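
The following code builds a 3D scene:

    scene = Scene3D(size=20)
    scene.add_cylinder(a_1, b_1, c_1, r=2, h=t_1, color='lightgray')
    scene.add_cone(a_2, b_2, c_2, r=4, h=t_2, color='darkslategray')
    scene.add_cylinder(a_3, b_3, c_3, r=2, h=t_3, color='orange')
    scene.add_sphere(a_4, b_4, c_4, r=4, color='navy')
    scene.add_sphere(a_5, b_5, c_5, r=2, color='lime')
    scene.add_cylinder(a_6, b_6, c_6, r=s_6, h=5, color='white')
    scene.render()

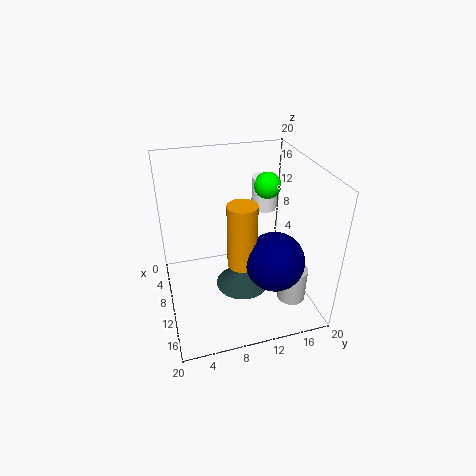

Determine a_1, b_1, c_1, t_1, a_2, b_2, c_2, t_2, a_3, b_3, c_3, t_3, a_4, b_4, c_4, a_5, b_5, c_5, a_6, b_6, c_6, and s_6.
a_1 = 14; b_1 = 17; c_1 = 1; t_1 = 5; a_2 = 9; b_2 = 11; c_2 = 1; t_2 = 3; a_3 = 12; b_3 = 10; c_3 = 7; t_3 = 9; a_4 = 14; b_4 = 14; c_4 = 8; a_5 = 5; b_5 = 16; c_5 = 15; a_6 = 4; b_6 = 16; c_6 = 11; s_6 = 2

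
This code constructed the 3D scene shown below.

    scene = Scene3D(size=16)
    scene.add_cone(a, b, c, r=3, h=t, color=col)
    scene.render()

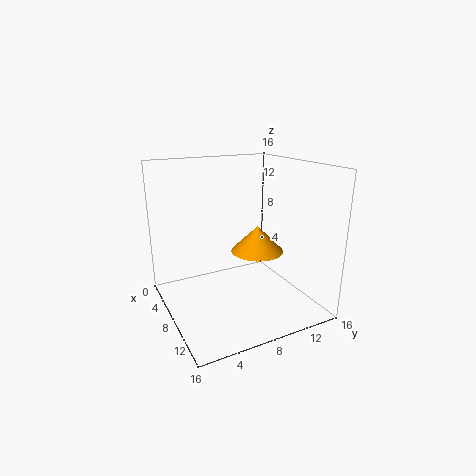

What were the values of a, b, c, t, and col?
a = 8; b = 10.5; c = 6; t = 3; col = 'orange'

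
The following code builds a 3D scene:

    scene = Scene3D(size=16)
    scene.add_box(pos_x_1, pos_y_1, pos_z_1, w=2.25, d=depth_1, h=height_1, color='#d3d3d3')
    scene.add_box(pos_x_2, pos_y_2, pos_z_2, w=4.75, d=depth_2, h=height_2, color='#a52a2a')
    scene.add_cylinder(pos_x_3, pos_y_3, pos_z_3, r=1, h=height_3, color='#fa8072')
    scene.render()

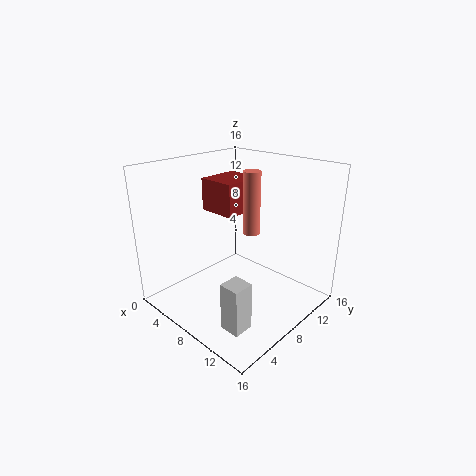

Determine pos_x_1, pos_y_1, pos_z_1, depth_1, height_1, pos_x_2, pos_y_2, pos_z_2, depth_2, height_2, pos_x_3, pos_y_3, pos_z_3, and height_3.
pos_x_1 = 10.5
pos_y_1 = 2.75
pos_z_1 = 0.25
depth_1 = 2.25
height_1 = 5.25
pos_x_2 = 0.75
pos_y_2 = 9.25
pos_z_2 = 9.25
depth_2 = 5.25
height_2 = 4
pos_x_3 = 7.75
pos_y_3 = 10.5
pos_z_3 = 7.75
height_3 = 7.25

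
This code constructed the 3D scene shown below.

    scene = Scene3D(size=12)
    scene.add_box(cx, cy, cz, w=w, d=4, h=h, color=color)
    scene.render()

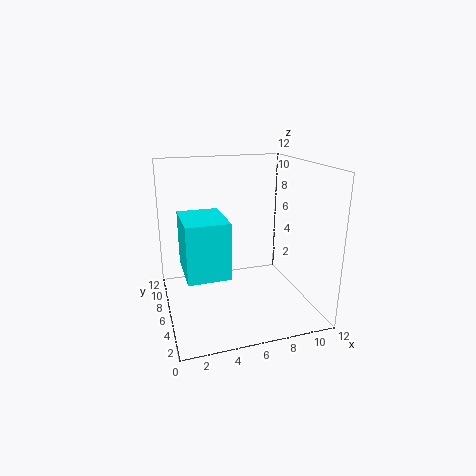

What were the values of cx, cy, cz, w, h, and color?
cx = 1
cy = 1
cz = 5
w = 3
h = 4
color = 'cyan'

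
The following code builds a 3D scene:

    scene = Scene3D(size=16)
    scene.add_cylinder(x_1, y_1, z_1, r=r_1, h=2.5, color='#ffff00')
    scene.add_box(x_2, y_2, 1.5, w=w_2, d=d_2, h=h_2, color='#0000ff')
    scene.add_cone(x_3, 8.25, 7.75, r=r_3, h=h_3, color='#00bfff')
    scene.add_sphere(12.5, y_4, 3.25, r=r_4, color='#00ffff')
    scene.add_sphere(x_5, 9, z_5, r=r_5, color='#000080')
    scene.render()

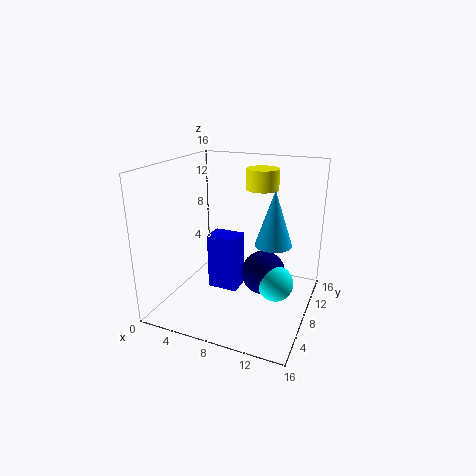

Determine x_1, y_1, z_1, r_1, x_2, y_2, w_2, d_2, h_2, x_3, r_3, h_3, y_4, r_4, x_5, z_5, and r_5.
x_1 = 8.75; y_1 = 13.75; z_1 = 12.25; r_1 = 2; x_2 = 4.5; y_2 = 7.25; w_2 = 3.5; d_2 = 2.5; h_2 = 6.5; x_3 = 12; r_3 = 2; h_3 = 6; y_4 = 8; r_4 = 2; x_5 = 10.75; z_5 = 3.75; r_5 = 2.5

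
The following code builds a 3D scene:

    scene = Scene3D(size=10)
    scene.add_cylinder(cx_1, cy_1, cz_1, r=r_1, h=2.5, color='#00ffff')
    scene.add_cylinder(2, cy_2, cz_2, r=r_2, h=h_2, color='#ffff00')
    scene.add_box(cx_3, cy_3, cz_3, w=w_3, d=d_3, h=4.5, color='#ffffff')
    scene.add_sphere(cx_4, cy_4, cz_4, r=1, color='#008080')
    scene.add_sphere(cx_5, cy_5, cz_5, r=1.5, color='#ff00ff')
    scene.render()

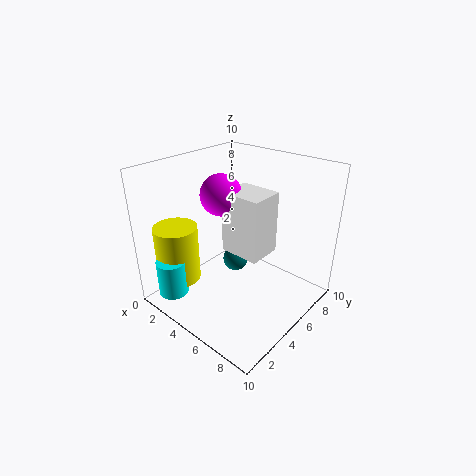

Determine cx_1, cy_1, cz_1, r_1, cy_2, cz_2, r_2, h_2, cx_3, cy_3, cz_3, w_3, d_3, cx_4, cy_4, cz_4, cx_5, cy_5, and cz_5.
cx_1 = 2.5
cy_1 = 1
cz_1 = 1.5
r_1 = 1
cy_2 = 2
cz_2 = 2
r_2 = 1.5
h_2 = 4
cx_3 = 3.5
cy_3 = 5
cz_3 = 3.5
w_3 = 3
d_3 = 2.5
cx_4 = 3
cy_4 = 7
cz_4 = 1.5
cx_5 = 3
cy_5 = 5.5
cz_5 = 7.5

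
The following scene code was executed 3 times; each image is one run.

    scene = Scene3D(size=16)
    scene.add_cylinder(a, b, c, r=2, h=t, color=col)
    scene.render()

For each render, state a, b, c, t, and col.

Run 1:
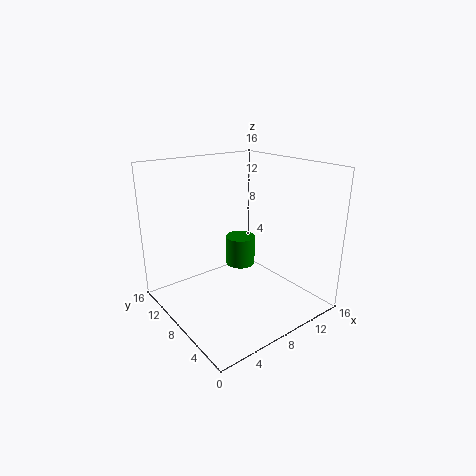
a = 13, b = 14, c = 1, t = 4, col = 'green'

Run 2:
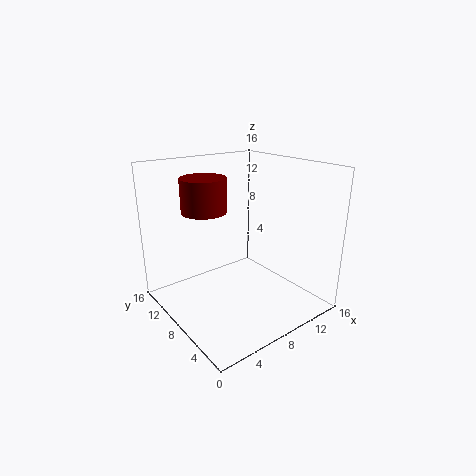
a = 2, b = 5, c = 13, t = 3, col = 'maroon'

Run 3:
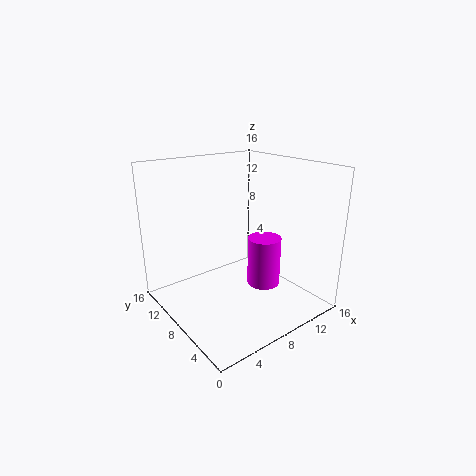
a = 12, b = 8, c = 1, t = 6, col = 'magenta'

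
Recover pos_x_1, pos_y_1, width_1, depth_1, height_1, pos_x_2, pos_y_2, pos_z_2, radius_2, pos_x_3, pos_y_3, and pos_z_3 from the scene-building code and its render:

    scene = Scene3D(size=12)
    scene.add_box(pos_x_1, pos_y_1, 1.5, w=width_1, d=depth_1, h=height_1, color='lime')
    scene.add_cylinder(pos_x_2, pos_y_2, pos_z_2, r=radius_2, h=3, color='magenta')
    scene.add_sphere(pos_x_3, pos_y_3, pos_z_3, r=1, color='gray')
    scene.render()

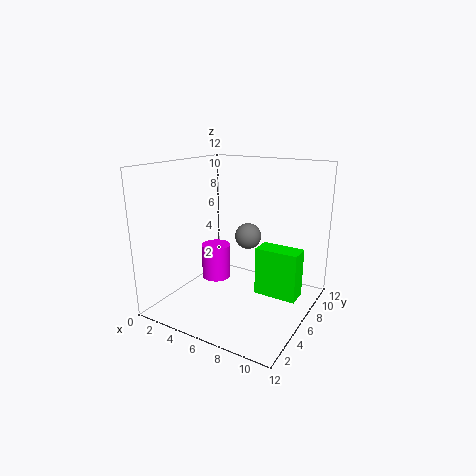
pos_x_1 = 7.75
pos_y_1 = 5.75
width_1 = 3.5
depth_1 = 1.75
height_1 = 4
pos_x_2 = 3.75
pos_y_2 = 6
pos_z_2 = 2
radius_2 = 1.25
pos_x_3 = 7.5
pos_y_3 = 5
pos_z_3 = 6.75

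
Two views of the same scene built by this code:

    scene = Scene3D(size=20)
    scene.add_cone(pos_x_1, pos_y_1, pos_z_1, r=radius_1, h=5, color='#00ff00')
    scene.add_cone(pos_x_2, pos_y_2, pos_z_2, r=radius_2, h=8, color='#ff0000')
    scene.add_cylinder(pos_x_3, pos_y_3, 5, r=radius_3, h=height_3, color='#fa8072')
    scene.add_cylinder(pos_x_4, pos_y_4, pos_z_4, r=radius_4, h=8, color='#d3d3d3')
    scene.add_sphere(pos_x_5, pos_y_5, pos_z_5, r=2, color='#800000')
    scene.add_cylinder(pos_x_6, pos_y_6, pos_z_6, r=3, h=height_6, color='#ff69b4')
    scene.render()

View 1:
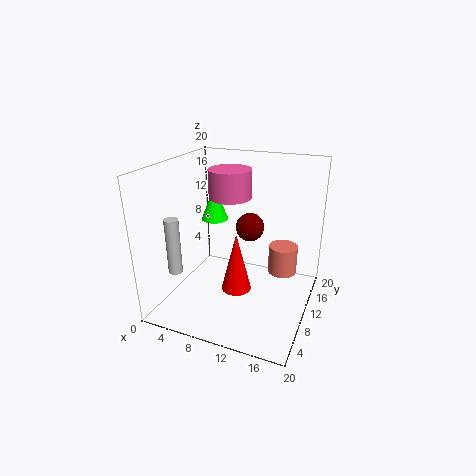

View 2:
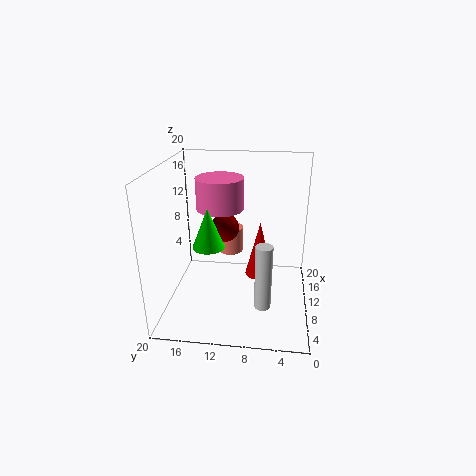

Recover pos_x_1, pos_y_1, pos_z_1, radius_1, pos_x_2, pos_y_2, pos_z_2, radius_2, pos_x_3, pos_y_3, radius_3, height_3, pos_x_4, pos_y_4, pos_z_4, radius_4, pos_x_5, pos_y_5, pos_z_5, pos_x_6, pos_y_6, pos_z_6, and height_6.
pos_x_1 = 5; pos_y_1 = 13; pos_z_1 = 11; radius_1 = 2; pos_x_2 = 11; pos_y_2 = 7; pos_z_2 = 4; radius_2 = 2; pos_x_3 = 16; pos_y_3 = 12; radius_3 = 2; height_3 = 4; pos_x_4 = 2; pos_y_4 = 6; pos_z_4 = 5; radius_4 = 1; pos_x_5 = 11; pos_y_5 = 12; pos_z_5 = 11; pos_x_6 = 8; pos_y_6 = 12; pos_z_6 = 15; height_6 = 4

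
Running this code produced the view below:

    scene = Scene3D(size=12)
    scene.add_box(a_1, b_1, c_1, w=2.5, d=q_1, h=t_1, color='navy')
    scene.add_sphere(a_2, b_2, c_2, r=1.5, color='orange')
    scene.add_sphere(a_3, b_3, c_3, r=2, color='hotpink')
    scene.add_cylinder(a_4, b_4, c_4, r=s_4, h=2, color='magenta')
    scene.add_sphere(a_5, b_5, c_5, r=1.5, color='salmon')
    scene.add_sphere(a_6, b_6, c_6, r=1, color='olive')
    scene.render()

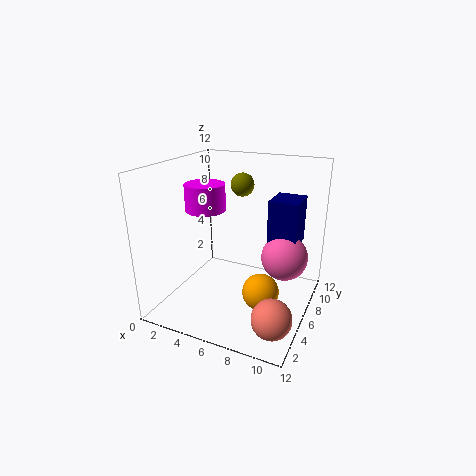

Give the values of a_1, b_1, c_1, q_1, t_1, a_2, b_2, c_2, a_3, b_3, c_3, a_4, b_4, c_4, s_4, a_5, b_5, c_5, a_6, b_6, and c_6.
a_1 = 8, b_1 = 7.5, c_1 = 5, q_1 = 3, t_1 = 4, a_2 = 8.5, b_2 = 5, c_2 = 2, a_3 = 9.5, b_3 = 8, c_3 = 4, a_4 = 4.5, b_4 = 3.5, c_4 = 9, s_4 = 1.5, a_5 = 10.5, b_5 = 2, c_5 = 2, a_6 = 5.5, b_6 = 8, c_6 = 10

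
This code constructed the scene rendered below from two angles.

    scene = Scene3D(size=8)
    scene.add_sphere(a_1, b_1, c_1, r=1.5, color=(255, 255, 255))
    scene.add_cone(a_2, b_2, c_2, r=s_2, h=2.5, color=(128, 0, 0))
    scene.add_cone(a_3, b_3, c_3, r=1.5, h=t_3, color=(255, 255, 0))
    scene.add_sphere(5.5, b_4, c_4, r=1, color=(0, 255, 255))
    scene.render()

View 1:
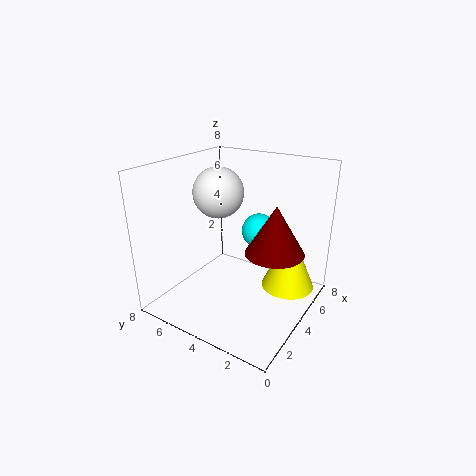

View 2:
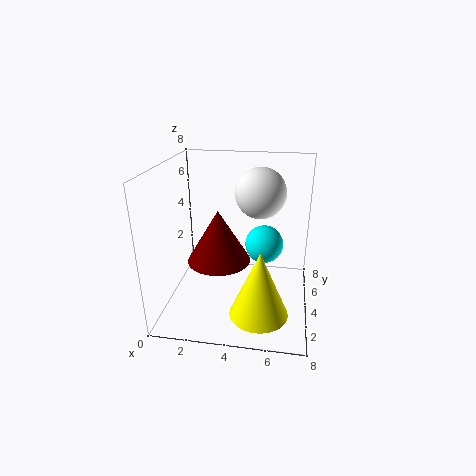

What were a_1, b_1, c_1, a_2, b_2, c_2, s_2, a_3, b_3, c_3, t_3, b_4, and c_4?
a_1 = 5; b_1 = 6; c_1 = 6; a_2 = 3.5; b_2 = 1.5; c_2 = 4; s_2 = 1.5; a_3 = 5.5; b_3 = 1.5; c_3 = 1; t_3 = 3.5; b_4 = 3.5; c_4 = 4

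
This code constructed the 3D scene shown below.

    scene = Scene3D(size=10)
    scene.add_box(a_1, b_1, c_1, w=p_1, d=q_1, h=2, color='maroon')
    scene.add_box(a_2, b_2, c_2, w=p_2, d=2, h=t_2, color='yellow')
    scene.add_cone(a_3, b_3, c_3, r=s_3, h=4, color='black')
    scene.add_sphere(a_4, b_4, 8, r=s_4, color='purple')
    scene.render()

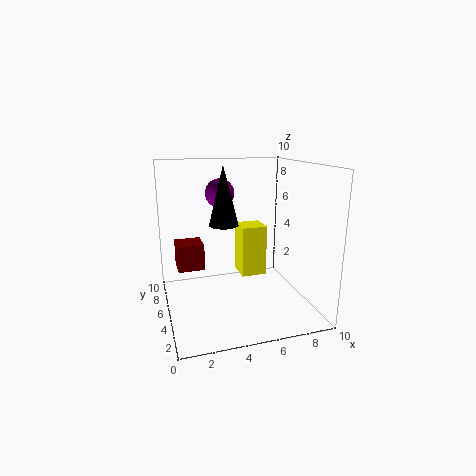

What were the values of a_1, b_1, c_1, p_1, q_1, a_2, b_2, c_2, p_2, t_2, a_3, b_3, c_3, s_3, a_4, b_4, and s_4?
a_1 = 1; b_1 = 7; c_1 = 2; p_1 = 2; q_1 = 2; a_2 = 6; b_2 = 7; c_2 = 1; p_2 = 2; t_2 = 4; a_3 = 4; b_3 = 5; c_3 = 6; s_3 = 1; a_4 = 4; b_4 = 6; s_4 = 1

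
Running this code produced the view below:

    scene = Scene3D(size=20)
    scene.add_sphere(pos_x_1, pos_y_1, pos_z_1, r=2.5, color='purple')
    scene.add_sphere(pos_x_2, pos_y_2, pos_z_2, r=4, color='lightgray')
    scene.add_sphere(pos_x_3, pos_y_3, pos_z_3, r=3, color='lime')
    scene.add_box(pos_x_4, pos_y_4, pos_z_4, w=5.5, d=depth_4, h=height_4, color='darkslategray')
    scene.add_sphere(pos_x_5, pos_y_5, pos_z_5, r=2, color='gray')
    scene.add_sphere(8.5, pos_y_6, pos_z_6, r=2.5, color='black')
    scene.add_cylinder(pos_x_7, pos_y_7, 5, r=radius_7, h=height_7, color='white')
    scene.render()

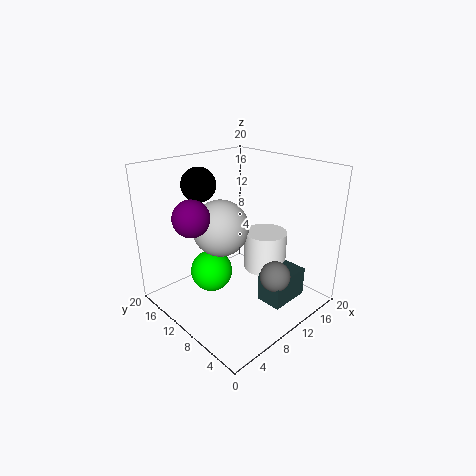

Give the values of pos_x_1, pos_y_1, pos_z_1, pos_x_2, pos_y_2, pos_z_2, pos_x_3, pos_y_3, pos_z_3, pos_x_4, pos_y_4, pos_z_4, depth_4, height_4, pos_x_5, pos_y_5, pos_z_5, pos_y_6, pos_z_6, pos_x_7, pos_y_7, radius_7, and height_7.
pos_x_1 = 4.5
pos_y_1 = 13
pos_z_1 = 13.5
pos_x_2 = 9
pos_y_2 = 12.5
pos_z_2 = 11
pos_x_3 = 7.5
pos_y_3 = 13
pos_z_3 = 4.5
pos_x_4 = 9.5
pos_y_4 = 2
pos_z_4 = 2.5
depth_4 = 3.5
height_4 = 4
pos_x_5 = 10.5
pos_y_5 = 3.5
pos_z_5 = 6.5
pos_y_6 = 16.5
pos_z_6 = 16.5
pos_x_7 = 13.5
pos_y_7 = 8
radius_7 = 3
height_7 = 5.5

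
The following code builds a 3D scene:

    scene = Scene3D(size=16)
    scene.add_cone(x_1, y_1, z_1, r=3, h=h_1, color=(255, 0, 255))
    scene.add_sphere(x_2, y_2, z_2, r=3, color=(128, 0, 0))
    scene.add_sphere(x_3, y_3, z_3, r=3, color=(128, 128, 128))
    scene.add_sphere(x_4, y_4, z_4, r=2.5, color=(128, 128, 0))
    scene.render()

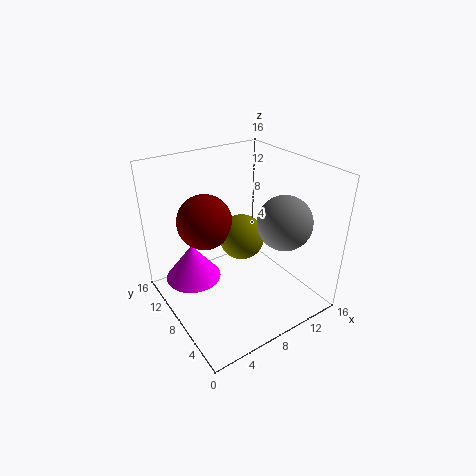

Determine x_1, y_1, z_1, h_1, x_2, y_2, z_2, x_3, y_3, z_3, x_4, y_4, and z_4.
x_1 = 3, y_1 = 9.5, z_1 = 4, h_1 = 4, x_2 = 5, y_2 = 10, z_2 = 10, x_3 = 12, y_3 = 5, z_3 = 10, x_4 = 8.5, y_4 = 8, z_4 = 8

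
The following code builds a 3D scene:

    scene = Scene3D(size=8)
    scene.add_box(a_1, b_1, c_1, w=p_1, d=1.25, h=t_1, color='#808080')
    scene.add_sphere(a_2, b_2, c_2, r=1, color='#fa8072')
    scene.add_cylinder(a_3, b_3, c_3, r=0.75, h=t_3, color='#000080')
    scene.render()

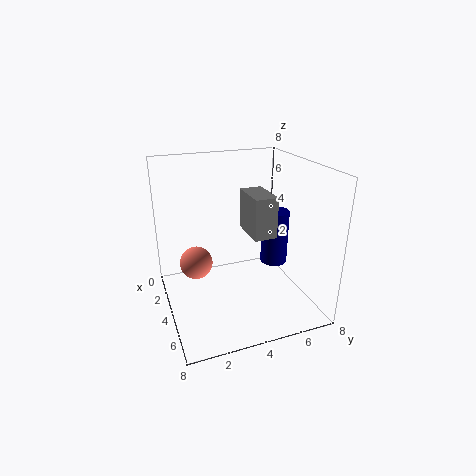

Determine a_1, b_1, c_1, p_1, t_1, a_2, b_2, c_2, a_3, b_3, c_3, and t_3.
a_1 = 3; b_1 = 4.5; c_1 = 4.25; p_1 = 2.25; t_1 = 2.25; a_2 = 2; b_2 = 2; c_2 = 1.75; a_3 = 4.5; b_3 = 6; c_3 = 2.5; t_3 = 3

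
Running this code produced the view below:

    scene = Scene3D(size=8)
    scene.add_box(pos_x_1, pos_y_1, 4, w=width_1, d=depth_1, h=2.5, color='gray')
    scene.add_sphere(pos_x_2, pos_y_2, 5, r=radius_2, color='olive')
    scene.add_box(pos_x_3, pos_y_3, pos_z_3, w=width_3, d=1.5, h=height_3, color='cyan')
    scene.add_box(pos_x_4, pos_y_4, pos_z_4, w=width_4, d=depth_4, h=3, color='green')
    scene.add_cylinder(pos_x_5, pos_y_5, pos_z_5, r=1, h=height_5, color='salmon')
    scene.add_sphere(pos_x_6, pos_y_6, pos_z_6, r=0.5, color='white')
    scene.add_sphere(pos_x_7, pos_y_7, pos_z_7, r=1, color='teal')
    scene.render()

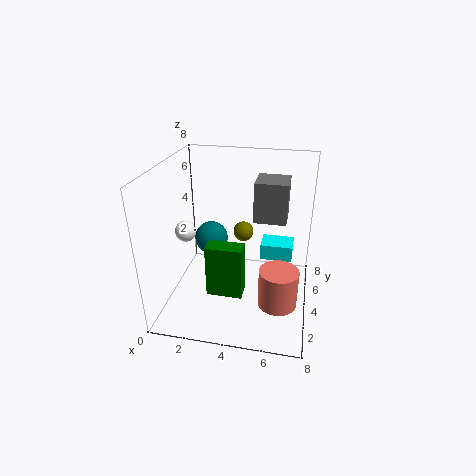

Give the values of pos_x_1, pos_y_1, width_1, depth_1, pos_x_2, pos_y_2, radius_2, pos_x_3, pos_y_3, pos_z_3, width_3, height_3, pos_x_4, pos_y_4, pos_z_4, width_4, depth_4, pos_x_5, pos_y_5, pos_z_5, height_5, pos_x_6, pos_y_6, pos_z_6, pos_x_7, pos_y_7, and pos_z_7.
pos_x_1 = 4.5, pos_y_1 = 6, width_1 = 2, depth_1 = 2, pos_x_2 = 4.5, pos_y_2 = 3, radius_2 = 0.5, pos_x_3 = 5, pos_y_3 = 6, pos_z_3 = 1.5, width_3 = 2, height_3 = 1, pos_x_4 = 2.5, pos_y_4 = 2.5, pos_z_4 = 1, width_4 = 2, depth_4 = 1, pos_x_5 = 6.5, pos_y_5 = 2, pos_z_5 = 1.5, height_5 = 2, pos_x_6 = 2, pos_y_6 = 1.5, pos_z_6 = 5.5, pos_x_7 = 2, pos_y_7 = 5.5, pos_z_7 = 3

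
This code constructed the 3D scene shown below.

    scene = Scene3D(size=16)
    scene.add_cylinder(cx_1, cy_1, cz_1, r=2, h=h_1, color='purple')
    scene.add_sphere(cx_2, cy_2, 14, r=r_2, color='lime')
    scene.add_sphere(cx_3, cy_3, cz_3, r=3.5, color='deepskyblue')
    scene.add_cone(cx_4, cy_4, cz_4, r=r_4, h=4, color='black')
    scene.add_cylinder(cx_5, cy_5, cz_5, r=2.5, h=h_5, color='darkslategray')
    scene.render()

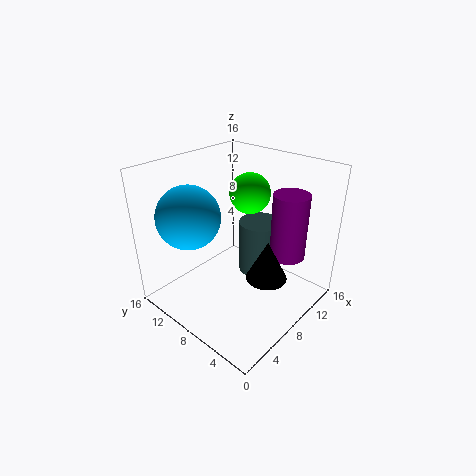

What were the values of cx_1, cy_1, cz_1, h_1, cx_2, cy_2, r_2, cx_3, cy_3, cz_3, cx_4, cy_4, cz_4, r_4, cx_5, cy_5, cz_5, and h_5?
cx_1 = 12; cy_1 = 4; cz_1 = 5.5; h_1 = 7.5; cx_2 = 7.5; cy_2 = 6; r_2 = 2; cx_3 = 4.5; cy_3 = 12; cz_3 = 10.5; cx_4 = 6; cy_4 = 2.5; cz_4 = 6.5; r_4 = 2; cx_5 = 12; cy_5 = 8; cz_5 = 2; h_5 = 6.5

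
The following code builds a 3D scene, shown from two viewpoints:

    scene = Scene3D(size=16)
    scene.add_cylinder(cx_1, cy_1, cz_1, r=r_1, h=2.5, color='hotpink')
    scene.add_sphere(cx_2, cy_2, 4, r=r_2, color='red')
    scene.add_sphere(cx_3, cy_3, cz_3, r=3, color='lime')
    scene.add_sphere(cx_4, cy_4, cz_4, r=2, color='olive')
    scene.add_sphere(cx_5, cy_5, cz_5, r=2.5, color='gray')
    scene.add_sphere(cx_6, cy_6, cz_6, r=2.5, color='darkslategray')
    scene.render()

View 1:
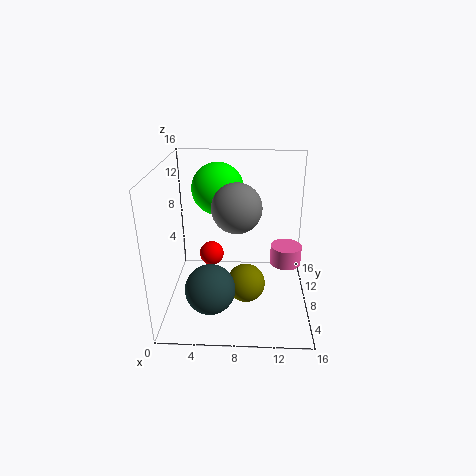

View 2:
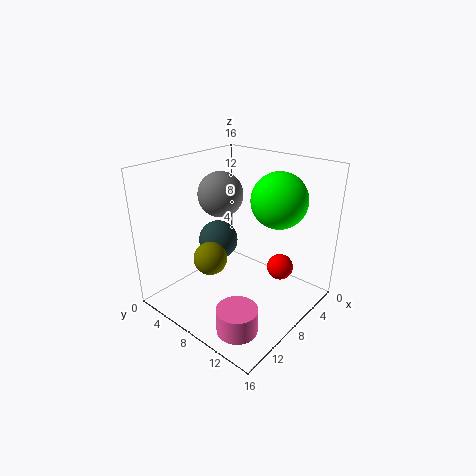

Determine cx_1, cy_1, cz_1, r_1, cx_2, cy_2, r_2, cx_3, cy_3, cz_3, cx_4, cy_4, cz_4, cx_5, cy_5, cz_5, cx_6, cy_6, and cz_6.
cx_1 = 14, cy_1 = 13, cz_1 = 2, r_1 = 2, cx_2 = 4.5, cy_2 = 11.5, r_2 = 1.5, cx_3 = 5.5, cy_3 = 11.5, cz_3 = 12.5, cx_4 = 9, cy_4 = 4.5, cz_4 = 4.5, cx_5 = 8, cy_5 = 5.5, cz_5 = 12.5, cx_6 = 5.5, cy_6 = 2.5, cz_6 = 5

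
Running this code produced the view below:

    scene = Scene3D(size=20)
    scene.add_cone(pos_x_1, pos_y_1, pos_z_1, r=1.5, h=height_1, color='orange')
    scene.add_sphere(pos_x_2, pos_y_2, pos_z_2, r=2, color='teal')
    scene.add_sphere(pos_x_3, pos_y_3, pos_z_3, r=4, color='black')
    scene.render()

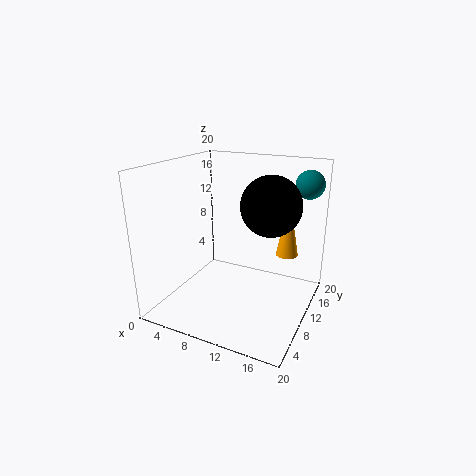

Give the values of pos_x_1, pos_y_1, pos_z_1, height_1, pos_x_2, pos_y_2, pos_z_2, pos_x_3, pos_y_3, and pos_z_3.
pos_x_1 = 16.5; pos_y_1 = 12; pos_z_1 = 8; height_1 = 8; pos_x_2 = 18; pos_y_2 = 16; pos_z_2 = 17; pos_x_3 = 14.5; pos_y_3 = 10.5; pos_z_3 = 15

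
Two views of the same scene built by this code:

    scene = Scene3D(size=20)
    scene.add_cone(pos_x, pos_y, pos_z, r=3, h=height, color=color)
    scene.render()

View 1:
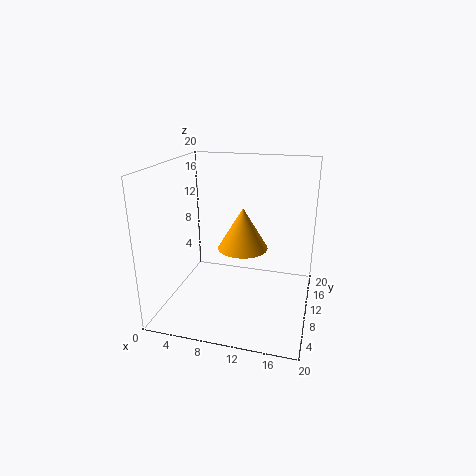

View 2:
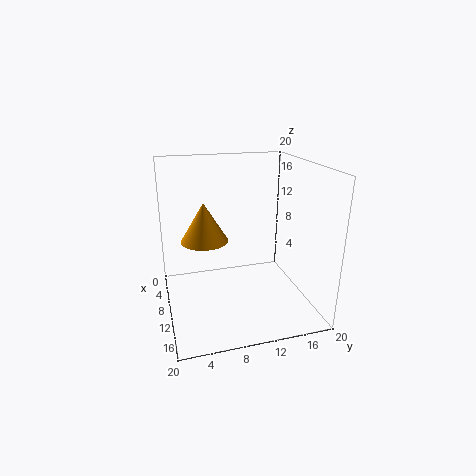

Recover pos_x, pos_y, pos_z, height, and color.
pos_x = 12, pos_y = 5, pos_z = 11, height = 5, color = 'orange'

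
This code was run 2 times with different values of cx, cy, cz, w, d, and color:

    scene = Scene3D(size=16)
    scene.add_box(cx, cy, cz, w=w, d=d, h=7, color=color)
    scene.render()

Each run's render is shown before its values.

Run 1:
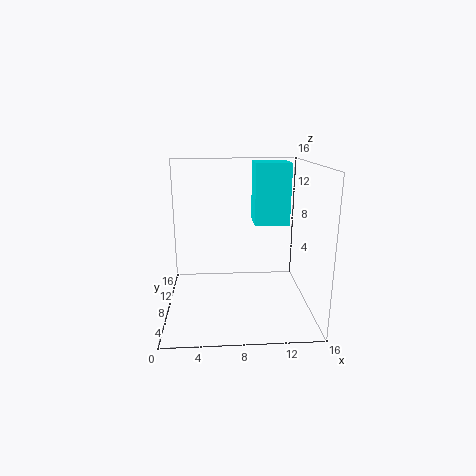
cx = 10
cy = 9
cz = 9
w = 4
d = 4
color = 'cyan'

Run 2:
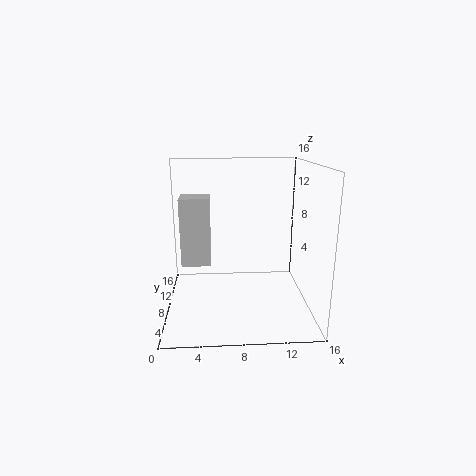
cx = 2
cy = 5
cz = 6
w = 3
d = 3
color = 'lightgray'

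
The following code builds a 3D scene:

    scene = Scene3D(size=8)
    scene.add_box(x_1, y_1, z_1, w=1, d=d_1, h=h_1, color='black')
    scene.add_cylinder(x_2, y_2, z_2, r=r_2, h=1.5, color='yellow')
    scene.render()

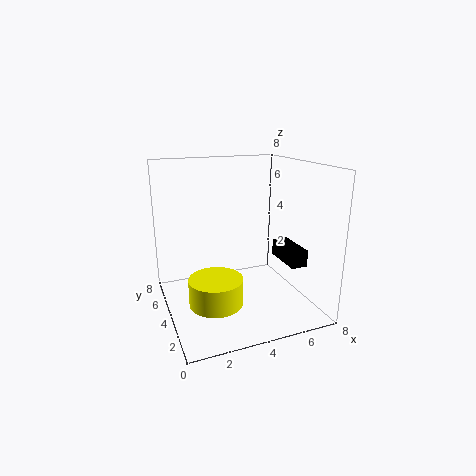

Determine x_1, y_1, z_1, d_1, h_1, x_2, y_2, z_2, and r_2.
x_1 = 7; y_1 = 3; z_1 = 2; d_1 = 2.5; h_1 = 1; x_2 = 2.5; y_2 = 3.5; z_2 = 0.5; r_2 = 1.5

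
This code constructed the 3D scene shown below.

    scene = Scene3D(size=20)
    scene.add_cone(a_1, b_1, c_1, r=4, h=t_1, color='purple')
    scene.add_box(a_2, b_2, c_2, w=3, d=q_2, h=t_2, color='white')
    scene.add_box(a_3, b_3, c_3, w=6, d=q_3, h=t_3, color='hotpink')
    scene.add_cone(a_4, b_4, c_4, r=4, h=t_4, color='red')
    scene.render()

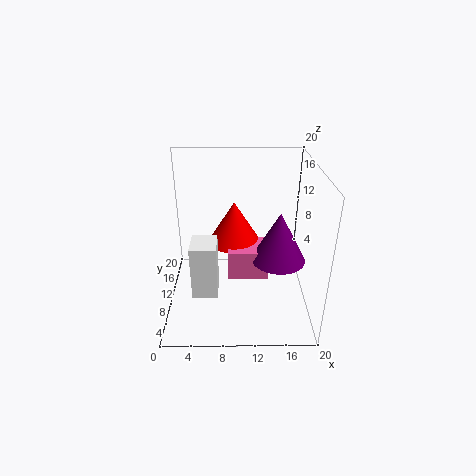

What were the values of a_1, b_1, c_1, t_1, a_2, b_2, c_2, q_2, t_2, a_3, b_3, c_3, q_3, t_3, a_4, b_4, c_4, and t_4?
a_1 = 16, b_1 = 11.5, c_1 = 5.5, t_1 = 7.5, a_2 = 4.5, b_2 = 1, c_2 = 7, q_2 = 3.5, t_2 = 6.5, a_3 = 8.5, b_3 = 10.5, c_3 = 2.5, q_3 = 5, t_3 = 4.5, a_4 = 9.5, b_4 = 15.5, c_4 = 6.5, t_4 = 6.5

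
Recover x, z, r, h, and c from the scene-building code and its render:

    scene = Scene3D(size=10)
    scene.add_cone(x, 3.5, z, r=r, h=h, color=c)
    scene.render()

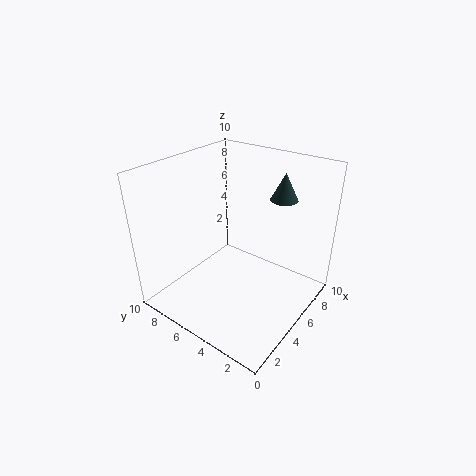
x = 8.5, z = 7, r = 1, h = 2, c = 'darkslategray'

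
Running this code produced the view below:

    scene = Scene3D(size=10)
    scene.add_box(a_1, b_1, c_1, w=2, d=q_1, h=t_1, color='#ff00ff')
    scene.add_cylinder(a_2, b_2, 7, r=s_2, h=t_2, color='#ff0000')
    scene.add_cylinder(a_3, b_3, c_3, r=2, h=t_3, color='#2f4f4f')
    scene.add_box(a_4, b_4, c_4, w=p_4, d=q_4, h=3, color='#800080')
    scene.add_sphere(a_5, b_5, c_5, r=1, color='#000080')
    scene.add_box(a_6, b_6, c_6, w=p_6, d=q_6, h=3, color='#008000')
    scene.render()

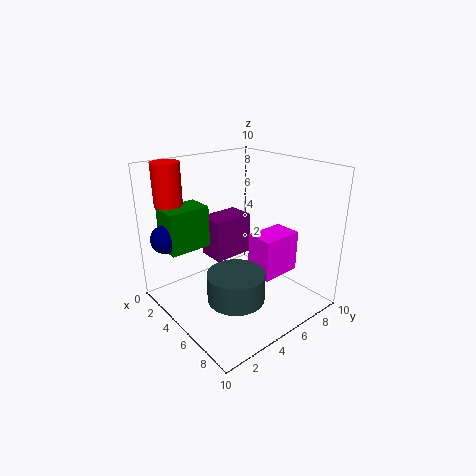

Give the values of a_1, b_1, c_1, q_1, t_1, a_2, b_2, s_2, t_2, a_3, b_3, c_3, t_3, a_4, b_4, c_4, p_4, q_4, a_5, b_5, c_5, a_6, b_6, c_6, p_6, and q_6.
a_1 = 5; b_1 = 6; c_1 = 2; q_1 = 3; t_1 = 3; a_2 = 1; b_2 = 2; s_2 = 1; t_2 = 3; a_3 = 6; b_3 = 4; c_3 = 1; t_3 = 2; a_4 = 2; b_4 = 4; c_4 = 3; p_4 = 2; q_4 = 3; a_5 = 2; b_5 = 1; c_5 = 5; a_6 = 1; b_6 = 1; c_6 = 4; p_6 = 2; q_6 = 3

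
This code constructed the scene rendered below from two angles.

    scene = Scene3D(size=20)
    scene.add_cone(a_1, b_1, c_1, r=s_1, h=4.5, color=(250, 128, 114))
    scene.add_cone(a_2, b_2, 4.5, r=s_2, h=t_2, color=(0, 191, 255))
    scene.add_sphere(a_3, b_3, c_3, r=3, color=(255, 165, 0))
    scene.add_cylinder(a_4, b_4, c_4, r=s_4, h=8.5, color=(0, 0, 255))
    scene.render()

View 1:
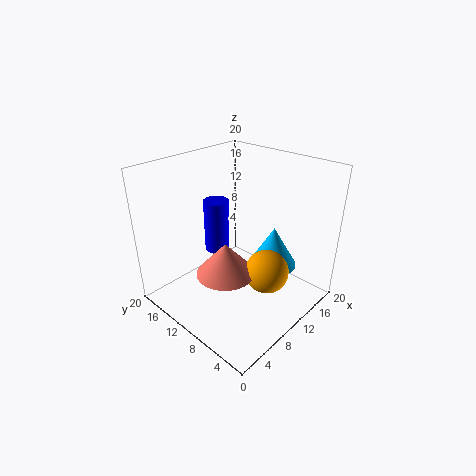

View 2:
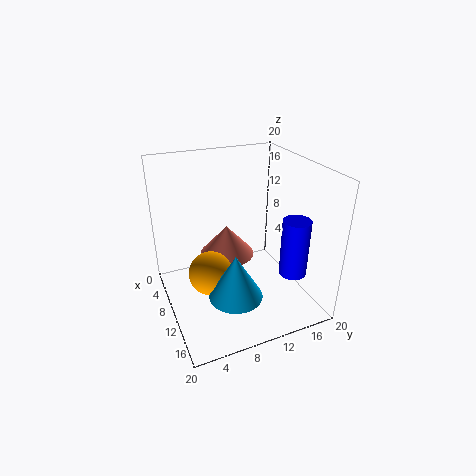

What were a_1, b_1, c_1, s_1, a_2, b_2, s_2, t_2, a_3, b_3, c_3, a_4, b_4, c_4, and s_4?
a_1 = 7; b_1 = 9.5; c_1 = 6; s_1 = 4; a_2 = 15; b_2 = 7.5; s_2 = 3.5; t_2 = 6; a_3 = 11; b_3 = 5.5; c_3 = 6; a_4 = 13; b_4 = 17.5; c_4 = 4; s_4 = 2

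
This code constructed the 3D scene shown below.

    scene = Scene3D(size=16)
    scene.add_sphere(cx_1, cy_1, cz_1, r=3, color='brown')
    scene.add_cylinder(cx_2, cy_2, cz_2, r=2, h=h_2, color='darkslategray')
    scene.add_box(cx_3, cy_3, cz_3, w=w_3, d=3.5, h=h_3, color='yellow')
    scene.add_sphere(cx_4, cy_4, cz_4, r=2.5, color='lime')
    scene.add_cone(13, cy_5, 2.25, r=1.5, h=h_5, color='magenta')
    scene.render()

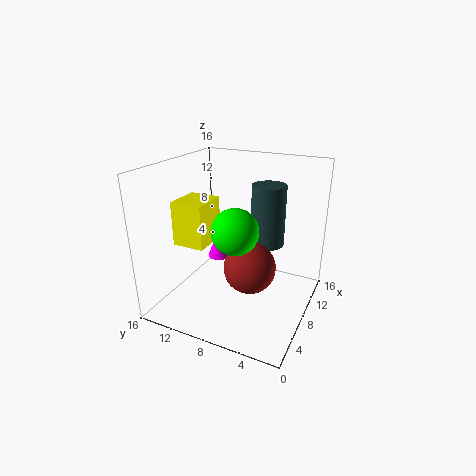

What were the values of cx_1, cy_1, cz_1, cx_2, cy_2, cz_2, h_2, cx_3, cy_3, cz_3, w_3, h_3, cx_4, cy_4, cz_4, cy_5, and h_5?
cx_1 = 8.5; cy_1 = 6.75; cz_1 = 4.25; cx_2 = 12; cy_2 = 6; cz_2 = 6; h_2 = 7.25; cx_3 = 4; cy_3 = 10.25; cz_3 = 7.75; w_3 = 4; h_3 = 4.75; cx_4 = 6.25; cy_4 = 7.5; cz_4 = 9.5; cy_5 = 13.25; h_5 = 4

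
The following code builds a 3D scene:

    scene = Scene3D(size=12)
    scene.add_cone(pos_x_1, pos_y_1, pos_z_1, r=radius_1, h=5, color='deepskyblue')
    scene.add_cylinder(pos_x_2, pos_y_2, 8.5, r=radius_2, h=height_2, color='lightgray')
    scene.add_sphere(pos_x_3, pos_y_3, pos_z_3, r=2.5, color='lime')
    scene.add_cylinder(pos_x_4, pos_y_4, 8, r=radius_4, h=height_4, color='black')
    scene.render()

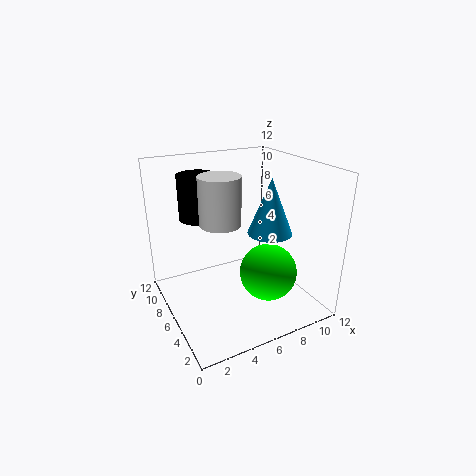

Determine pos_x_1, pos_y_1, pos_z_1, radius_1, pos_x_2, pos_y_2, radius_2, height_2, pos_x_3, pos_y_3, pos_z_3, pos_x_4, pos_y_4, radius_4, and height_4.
pos_x_1 = 9.5; pos_y_1 = 6.5; pos_z_1 = 5.5; radius_1 = 2; pos_x_2 = 3.5; pos_y_2 = 4; radius_2 = 1.5; height_2 = 3.5; pos_x_3 = 8.5; pos_y_3 = 5; pos_z_3 = 2.5; pos_x_4 = 3; pos_y_4 = 7; radius_4 = 1.5; height_4 = 3.5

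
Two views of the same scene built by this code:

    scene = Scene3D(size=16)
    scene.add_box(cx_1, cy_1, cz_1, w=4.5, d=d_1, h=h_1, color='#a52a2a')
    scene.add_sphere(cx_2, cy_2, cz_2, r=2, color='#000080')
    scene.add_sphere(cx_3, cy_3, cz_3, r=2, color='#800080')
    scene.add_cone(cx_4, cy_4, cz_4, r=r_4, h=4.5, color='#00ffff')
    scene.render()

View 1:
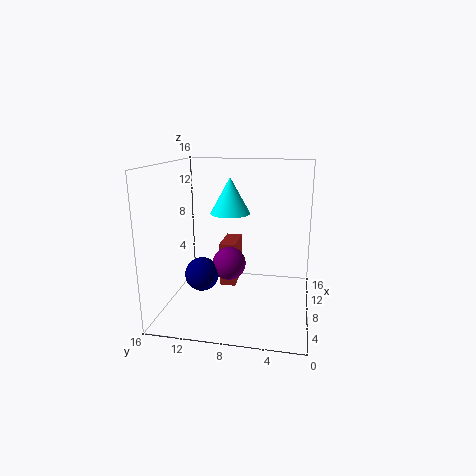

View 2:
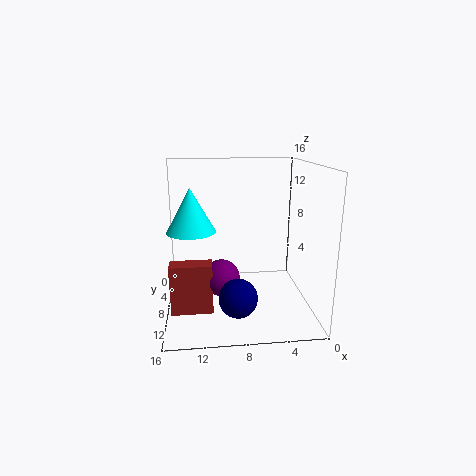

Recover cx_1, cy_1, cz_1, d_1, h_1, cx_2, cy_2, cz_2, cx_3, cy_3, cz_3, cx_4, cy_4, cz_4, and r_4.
cx_1 = 11, cy_1 = 9, cz_1 = 0.5, d_1 = 2, h_1 = 5.5, cx_2 = 8.5, cy_2 = 12.5, cz_2 = 3, cx_3 = 10, cy_3 = 9.5, cz_3 = 4, cx_4 = 13, cy_4 = 10, cz_4 = 9.5, r_4 = 2.5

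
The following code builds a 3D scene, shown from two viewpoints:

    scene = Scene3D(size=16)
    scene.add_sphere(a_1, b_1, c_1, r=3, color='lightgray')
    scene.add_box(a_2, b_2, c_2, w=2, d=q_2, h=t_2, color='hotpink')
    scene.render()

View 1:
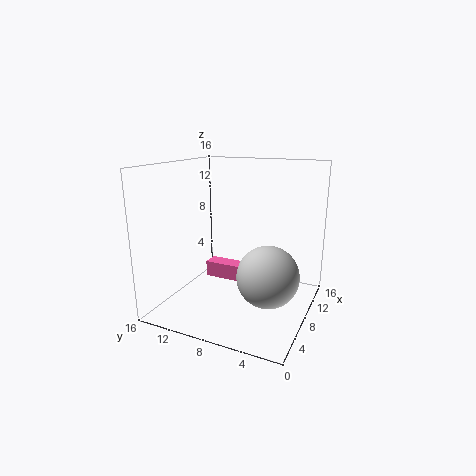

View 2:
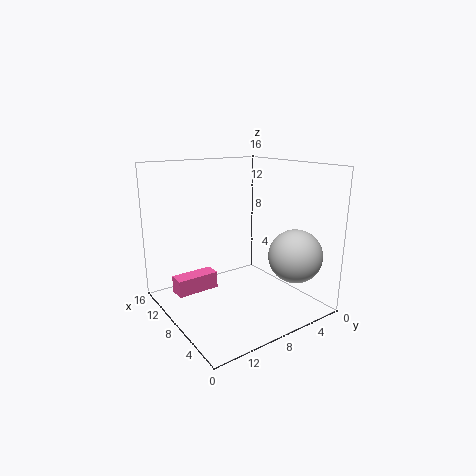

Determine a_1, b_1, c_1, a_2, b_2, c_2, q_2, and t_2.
a_1 = 4
b_1 = 3
c_1 = 6
a_2 = 11
b_2 = 9
c_2 = 1
q_2 = 5
t_2 = 2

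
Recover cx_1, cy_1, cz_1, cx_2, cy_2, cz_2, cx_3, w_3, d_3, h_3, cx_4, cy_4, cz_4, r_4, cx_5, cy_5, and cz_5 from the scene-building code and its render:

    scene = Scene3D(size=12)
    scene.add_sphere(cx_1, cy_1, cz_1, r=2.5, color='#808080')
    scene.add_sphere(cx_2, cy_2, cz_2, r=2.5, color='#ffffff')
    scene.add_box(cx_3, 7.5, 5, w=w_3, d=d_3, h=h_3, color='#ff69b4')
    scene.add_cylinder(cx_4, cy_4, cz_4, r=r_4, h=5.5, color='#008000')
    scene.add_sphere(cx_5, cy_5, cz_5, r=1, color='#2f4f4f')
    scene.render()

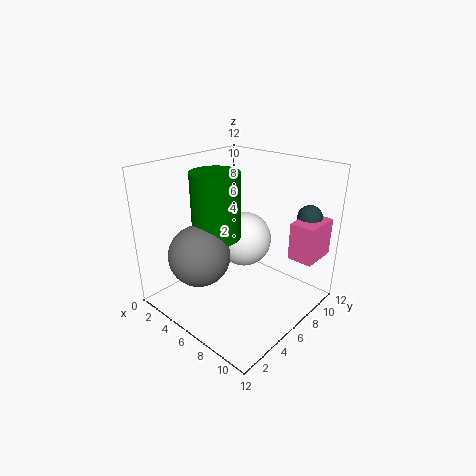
cx_1 = 4.5, cy_1 = 3, cz_1 = 5, cx_2 = 4.5, cy_2 = 8.5, cz_2 = 4.5, cx_3 = 10, w_3 = 2, d_3 = 3, h_3 = 3, cx_4 = 4.5, cy_4 = 5, cz_4 = 6, r_4 = 2, cx_5 = 10.5, cy_5 = 9.5, cz_5 = 8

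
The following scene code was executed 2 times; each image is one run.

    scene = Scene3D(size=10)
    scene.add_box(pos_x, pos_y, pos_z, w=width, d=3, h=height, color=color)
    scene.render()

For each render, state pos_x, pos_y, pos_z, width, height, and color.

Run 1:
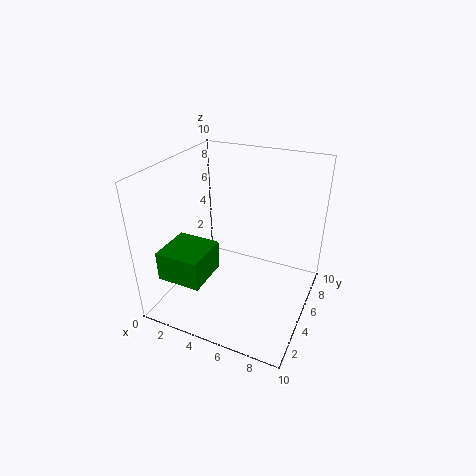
pos_x = 1; pos_y = 1; pos_z = 3; width = 3; height = 2; color = 'green'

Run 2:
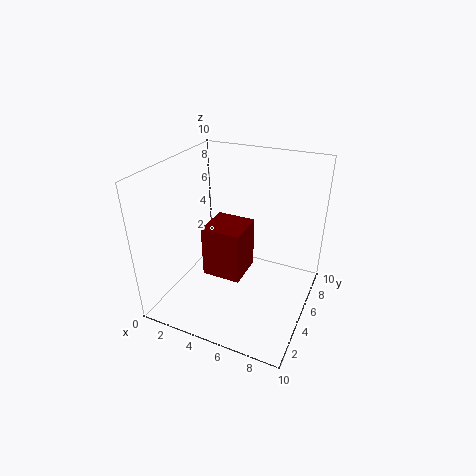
pos_x = 2; pos_y = 5; pos_z = 1; width = 3; height = 4; color = 'maroon'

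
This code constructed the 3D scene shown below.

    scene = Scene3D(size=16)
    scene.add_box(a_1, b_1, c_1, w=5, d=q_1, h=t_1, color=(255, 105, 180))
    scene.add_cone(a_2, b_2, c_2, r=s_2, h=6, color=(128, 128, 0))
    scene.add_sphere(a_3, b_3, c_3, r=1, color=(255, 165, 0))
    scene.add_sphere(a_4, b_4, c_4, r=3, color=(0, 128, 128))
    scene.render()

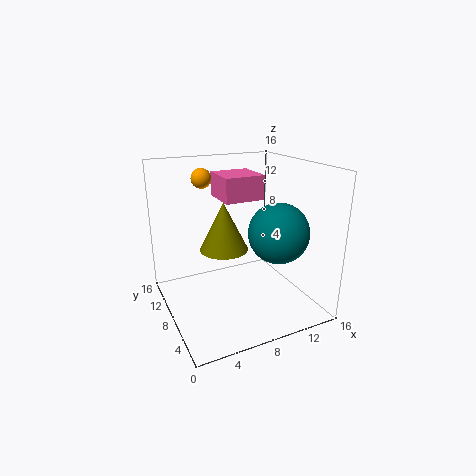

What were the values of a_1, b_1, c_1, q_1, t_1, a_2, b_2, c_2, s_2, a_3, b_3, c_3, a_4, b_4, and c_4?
a_1 = 8; b_1 = 11; c_1 = 11; q_1 = 5; t_1 = 3; a_2 = 8; b_2 = 12; c_2 = 5; s_2 = 3; a_3 = 4; b_3 = 8; c_3 = 15; a_4 = 10; b_4 = 3; c_4 = 10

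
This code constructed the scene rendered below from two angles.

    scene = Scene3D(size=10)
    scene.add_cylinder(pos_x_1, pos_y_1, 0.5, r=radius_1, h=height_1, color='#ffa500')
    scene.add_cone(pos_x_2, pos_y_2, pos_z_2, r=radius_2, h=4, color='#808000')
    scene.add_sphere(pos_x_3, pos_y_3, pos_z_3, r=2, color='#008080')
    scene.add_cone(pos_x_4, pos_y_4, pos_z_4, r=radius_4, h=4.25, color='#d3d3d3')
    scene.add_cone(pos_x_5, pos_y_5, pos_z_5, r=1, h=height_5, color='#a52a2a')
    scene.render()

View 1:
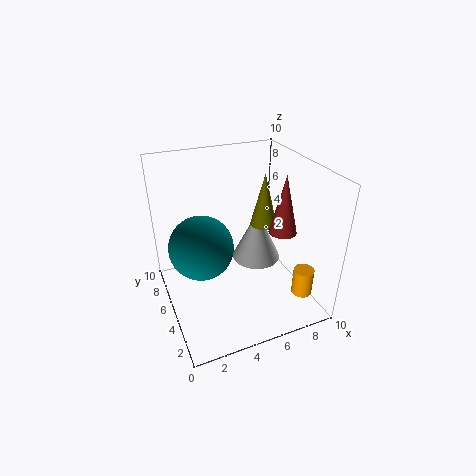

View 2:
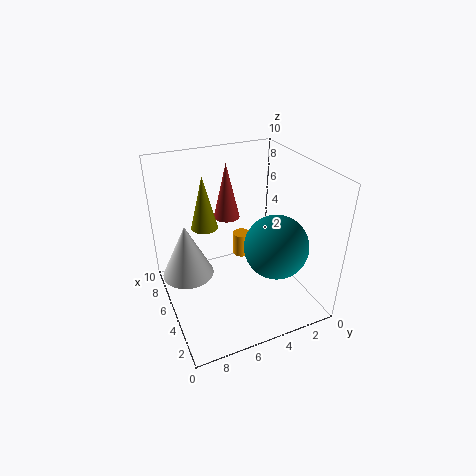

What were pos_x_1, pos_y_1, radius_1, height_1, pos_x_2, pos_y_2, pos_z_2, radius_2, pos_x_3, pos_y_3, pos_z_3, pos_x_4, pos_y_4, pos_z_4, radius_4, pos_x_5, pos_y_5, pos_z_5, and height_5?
pos_x_1 = 9.25; pos_y_1 = 2.75; radius_1 = 0.75; height_1 = 2; pos_x_2 = 7.75; pos_y_2 = 6.5; pos_z_2 = 4.75; radius_2 = 1; pos_x_3 = 2; pos_y_3 = 3.75; pos_z_3 = 5.75; pos_x_4 = 8; pos_y_4 = 8; pos_z_4 = 0.75; radius_4 = 2; pos_x_5 = 8.25; pos_y_5 = 4.5; pos_z_5 = 5; height_5 = 4.25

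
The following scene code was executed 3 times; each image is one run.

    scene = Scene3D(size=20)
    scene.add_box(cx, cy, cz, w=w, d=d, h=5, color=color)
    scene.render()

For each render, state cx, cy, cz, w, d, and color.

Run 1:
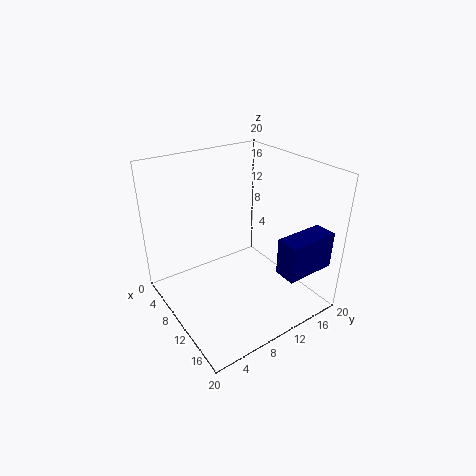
cx = 16, cy = 12, cz = 7, w = 3, d = 7, color = 'navy'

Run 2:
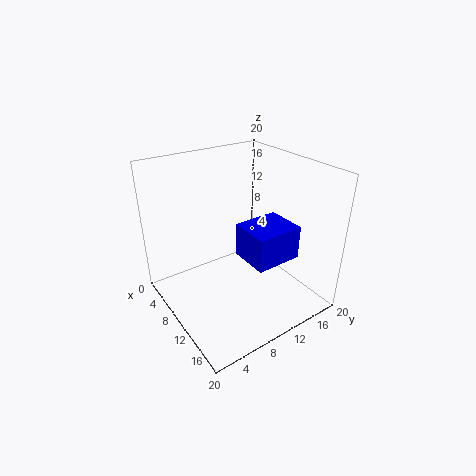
cx = 8, cy = 11, cz = 6, w = 6, d = 7, color = 'blue'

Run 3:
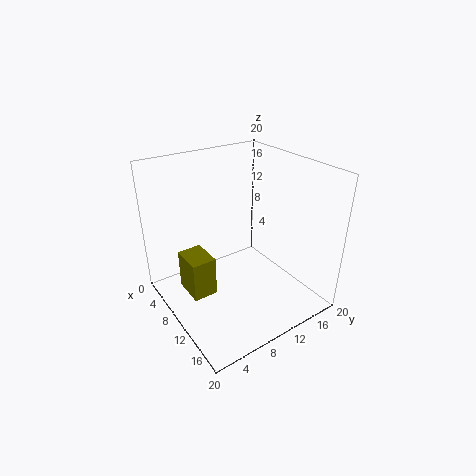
cx = 10, cy = 1, cz = 6, w = 4, d = 3, color = 'olive'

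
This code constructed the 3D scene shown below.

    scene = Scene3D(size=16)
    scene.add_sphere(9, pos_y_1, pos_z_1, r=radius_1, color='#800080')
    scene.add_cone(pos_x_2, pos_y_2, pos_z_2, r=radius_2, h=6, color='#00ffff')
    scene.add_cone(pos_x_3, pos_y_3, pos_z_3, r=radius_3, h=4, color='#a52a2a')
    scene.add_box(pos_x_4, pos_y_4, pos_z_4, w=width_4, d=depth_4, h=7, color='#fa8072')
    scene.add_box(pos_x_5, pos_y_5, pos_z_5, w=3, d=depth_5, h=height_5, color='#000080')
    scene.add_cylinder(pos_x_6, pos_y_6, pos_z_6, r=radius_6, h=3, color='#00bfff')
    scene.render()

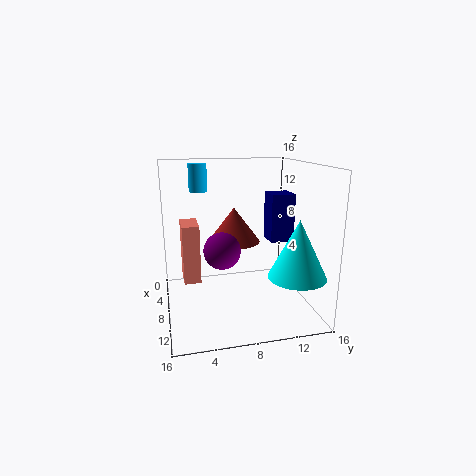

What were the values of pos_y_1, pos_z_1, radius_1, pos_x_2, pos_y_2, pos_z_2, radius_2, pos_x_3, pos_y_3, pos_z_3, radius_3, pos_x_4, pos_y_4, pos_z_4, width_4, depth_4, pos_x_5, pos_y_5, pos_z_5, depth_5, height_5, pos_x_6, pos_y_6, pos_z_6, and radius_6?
pos_y_1 = 6; pos_z_1 = 7; radius_1 = 2; pos_x_2 = 13; pos_y_2 = 13; pos_z_2 = 5; radius_2 = 3; pos_x_3 = 6; pos_y_3 = 8; pos_z_3 = 7; radius_3 = 3; pos_x_4 = 2; pos_y_4 = 2; pos_z_4 = 2; width_4 = 4; depth_4 = 2; pos_x_5 = 2; pos_y_5 = 13; pos_z_5 = 6; depth_5 = 3; height_5 = 6; pos_x_6 = 6; pos_y_6 = 4; pos_z_6 = 13; radius_6 = 1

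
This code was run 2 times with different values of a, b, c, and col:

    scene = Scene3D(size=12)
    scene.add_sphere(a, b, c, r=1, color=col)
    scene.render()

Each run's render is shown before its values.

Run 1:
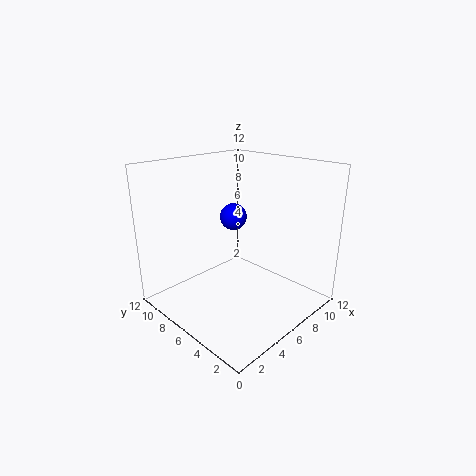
a = 4.5
b = 5
c = 8.5
col = 'blue'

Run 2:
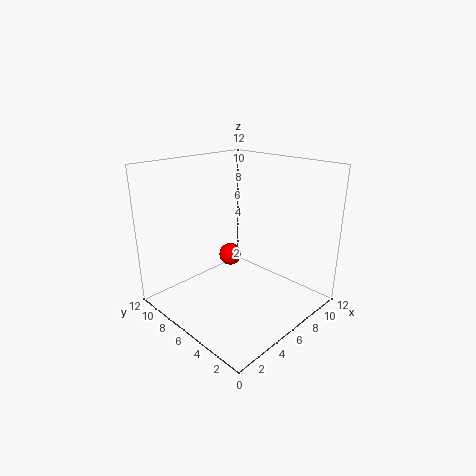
a = 7
b = 8
c = 3.5
col = 'red'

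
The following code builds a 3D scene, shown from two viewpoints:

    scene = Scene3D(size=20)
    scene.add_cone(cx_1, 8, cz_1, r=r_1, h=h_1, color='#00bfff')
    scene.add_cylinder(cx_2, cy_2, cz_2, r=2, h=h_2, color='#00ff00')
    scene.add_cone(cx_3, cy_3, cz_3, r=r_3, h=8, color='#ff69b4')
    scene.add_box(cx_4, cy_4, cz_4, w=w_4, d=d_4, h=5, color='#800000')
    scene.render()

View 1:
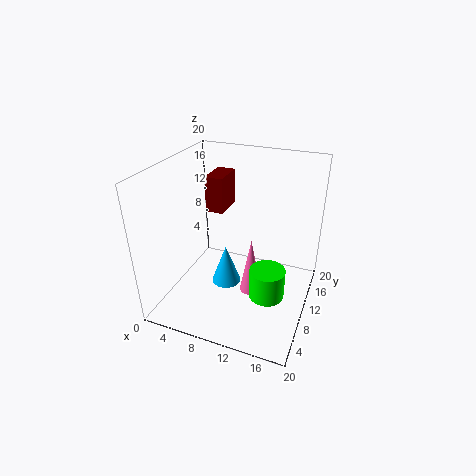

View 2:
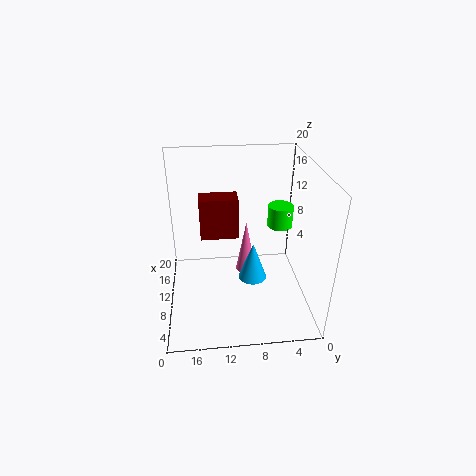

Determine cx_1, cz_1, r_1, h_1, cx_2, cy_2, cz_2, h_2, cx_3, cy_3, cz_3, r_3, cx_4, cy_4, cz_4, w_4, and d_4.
cx_1 = 9
cz_1 = 4
r_1 = 2
h_1 = 5.5
cx_2 = 16.5
cy_2 = 2.5
cz_2 = 8
h_2 = 3.5
cx_3 = 12.5
cy_3 = 8.5
cz_3 = 3
r_3 = 1.5
cx_4 = 5
cy_4 = 10.5
cz_4 = 13
w_4 = 2.5
d_4 = 4.5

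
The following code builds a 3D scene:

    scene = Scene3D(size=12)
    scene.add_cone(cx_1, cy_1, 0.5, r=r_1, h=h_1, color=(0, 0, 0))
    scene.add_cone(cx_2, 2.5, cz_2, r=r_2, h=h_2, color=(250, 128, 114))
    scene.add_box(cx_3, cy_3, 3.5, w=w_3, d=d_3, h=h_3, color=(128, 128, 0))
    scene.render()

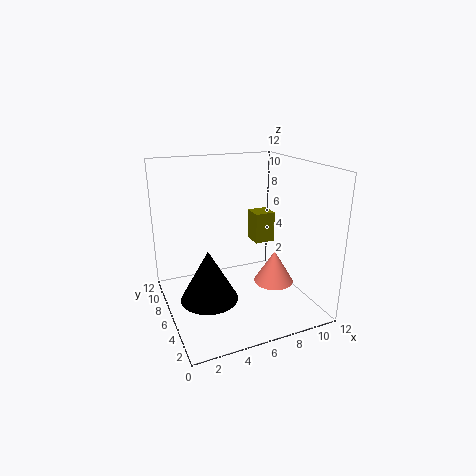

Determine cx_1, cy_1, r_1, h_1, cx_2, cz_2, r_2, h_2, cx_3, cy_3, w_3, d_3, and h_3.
cx_1 = 3.5, cy_1 = 6.5, r_1 = 2.5, h_1 = 4.5, cx_2 = 7.5, cz_2 = 3.5, r_2 = 1.5, h_2 = 2.5, cx_3 = 9.5, cy_3 = 9.5, w_3 = 2, d_3 = 2, h_3 = 3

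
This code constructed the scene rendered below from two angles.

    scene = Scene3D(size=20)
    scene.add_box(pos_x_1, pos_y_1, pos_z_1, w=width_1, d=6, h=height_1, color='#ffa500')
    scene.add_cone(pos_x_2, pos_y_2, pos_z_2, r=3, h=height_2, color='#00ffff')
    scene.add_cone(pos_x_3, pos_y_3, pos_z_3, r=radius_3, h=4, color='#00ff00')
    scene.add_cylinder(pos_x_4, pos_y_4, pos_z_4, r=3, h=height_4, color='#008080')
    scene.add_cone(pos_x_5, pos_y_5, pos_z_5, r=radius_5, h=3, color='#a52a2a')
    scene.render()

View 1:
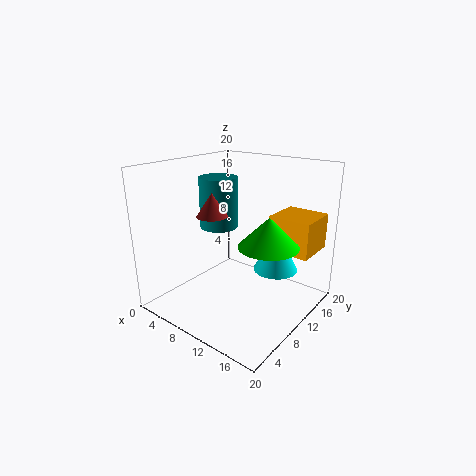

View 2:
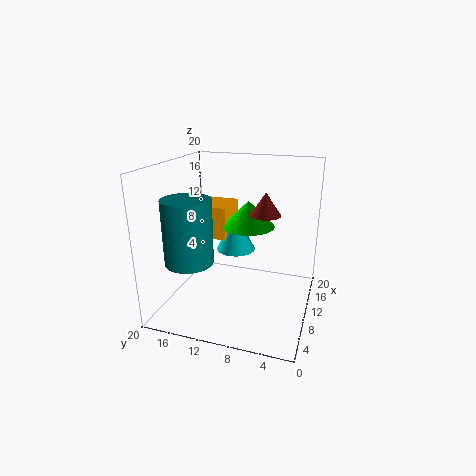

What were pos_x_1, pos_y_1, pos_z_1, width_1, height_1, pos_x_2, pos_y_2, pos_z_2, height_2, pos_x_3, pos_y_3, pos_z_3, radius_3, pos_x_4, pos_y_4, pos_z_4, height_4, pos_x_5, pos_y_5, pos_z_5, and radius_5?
pos_x_1 = 13; pos_y_1 = 13; pos_z_1 = 8; width_1 = 6; height_1 = 5; pos_x_2 = 15; pos_y_2 = 12; pos_z_2 = 6; height_2 = 6; pos_x_3 = 15; pos_y_3 = 10; pos_z_3 = 10; radius_3 = 4; pos_x_4 = 3; pos_y_4 = 14; pos_z_4 = 9; height_4 = 8; pos_x_5 = 9; pos_y_5 = 6; pos_z_5 = 14; radius_5 = 2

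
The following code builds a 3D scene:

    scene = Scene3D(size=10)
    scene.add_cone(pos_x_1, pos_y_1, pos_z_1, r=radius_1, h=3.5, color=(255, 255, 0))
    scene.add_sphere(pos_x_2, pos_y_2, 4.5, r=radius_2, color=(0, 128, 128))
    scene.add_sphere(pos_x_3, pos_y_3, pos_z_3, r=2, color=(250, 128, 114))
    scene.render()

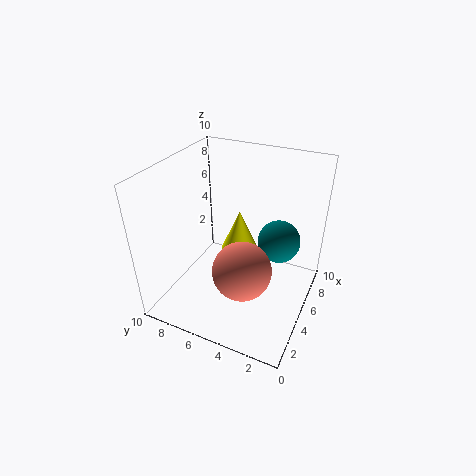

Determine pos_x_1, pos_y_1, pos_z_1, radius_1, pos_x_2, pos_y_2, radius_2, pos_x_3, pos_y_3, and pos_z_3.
pos_x_1 = 8.5; pos_y_1 = 6.5; pos_z_1 = 1.5; radius_1 = 1.5; pos_x_2 = 6.5; pos_y_2 = 2.5; radius_2 = 1.5; pos_x_3 = 3.5; pos_y_3 = 4; pos_z_3 = 3.5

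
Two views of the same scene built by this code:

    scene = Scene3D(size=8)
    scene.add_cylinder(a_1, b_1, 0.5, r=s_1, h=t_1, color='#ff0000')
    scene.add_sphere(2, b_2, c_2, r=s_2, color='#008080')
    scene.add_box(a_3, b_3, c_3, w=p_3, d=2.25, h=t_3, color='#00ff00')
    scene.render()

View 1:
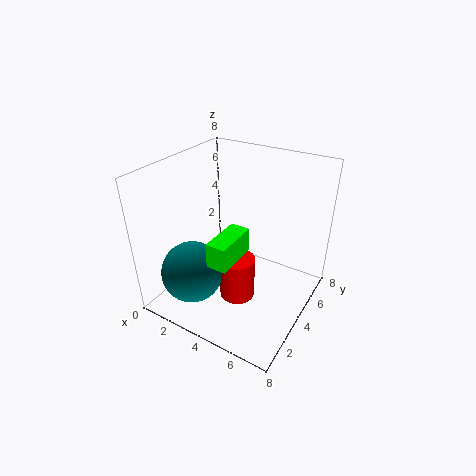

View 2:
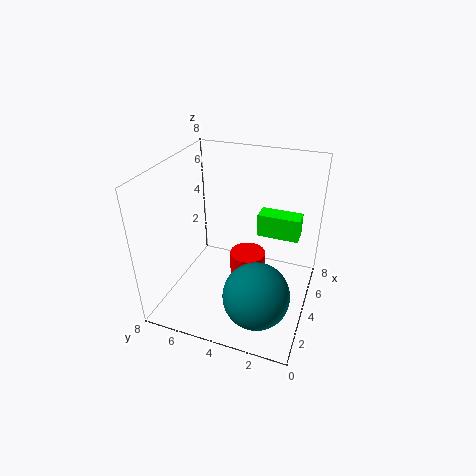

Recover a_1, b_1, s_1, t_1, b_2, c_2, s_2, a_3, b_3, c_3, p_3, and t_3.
a_1 = 4.25; b_1 = 3.5; s_1 = 1; t_1 = 2.5; b_2 = 2.25; c_2 = 2; s_2 = 1.75; a_3 = 4.25; b_3 = 0.75; c_3 = 4.25; p_3 = 1; t_3 = 1.25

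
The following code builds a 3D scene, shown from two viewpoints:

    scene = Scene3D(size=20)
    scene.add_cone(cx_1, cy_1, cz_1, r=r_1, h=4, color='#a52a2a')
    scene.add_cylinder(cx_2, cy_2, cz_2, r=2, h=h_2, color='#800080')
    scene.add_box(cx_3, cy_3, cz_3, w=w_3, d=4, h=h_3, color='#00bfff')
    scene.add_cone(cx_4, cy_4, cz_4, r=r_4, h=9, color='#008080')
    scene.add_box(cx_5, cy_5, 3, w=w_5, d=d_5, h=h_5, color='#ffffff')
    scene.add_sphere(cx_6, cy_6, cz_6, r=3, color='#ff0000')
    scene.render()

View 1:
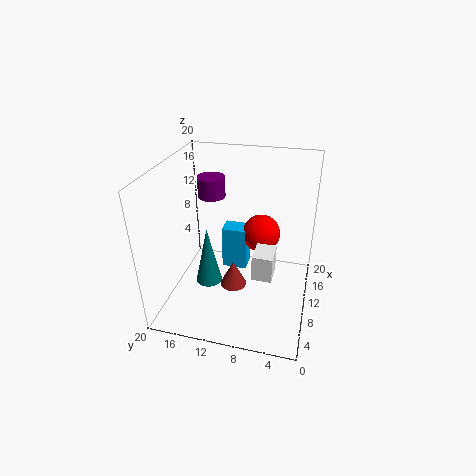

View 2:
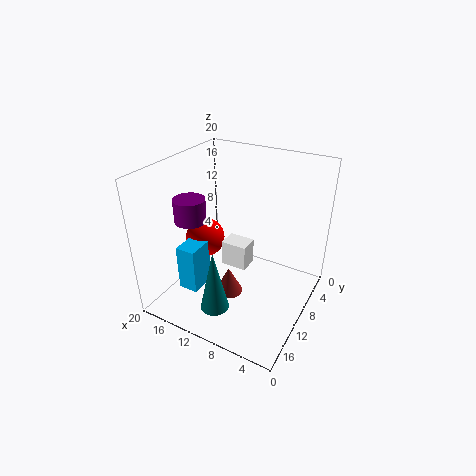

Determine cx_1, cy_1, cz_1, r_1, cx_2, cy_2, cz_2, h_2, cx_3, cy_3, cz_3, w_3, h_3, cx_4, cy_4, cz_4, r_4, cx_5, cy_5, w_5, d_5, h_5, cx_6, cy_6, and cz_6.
cx_1 = 11, cy_1 = 11, cz_1 = 1, r_1 = 2, cx_2 = 14, cy_2 = 15, cz_2 = 14, h_2 = 3, cx_3 = 15, cy_3 = 10, cz_3 = 1, w_3 = 3, h_3 = 7, cx_4 = 11, cy_4 = 15, cz_4 = 1, r_4 = 2, cx_5 = 10, cy_5 = 5, w_5 = 4, d_5 = 3, h_5 = 4, cx_6 = 17, cy_6 = 8, cz_6 = 7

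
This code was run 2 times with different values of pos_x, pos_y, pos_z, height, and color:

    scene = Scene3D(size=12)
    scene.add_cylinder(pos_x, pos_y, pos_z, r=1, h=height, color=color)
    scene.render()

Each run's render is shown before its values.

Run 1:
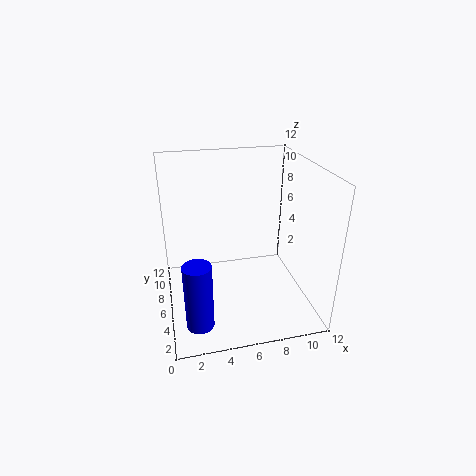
pos_x = 2; pos_y = 1; pos_z = 2; height = 5; color = 'blue'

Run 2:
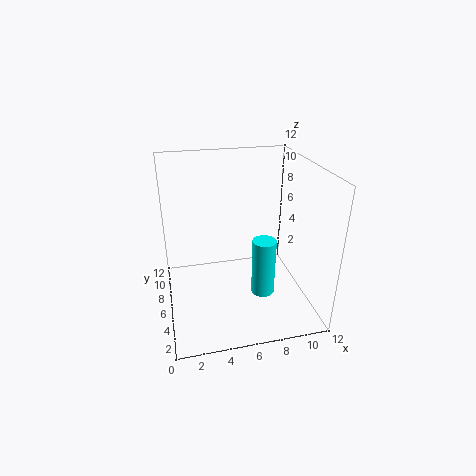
pos_x = 8; pos_y = 5; pos_z = 1; height = 5; color = 'cyan'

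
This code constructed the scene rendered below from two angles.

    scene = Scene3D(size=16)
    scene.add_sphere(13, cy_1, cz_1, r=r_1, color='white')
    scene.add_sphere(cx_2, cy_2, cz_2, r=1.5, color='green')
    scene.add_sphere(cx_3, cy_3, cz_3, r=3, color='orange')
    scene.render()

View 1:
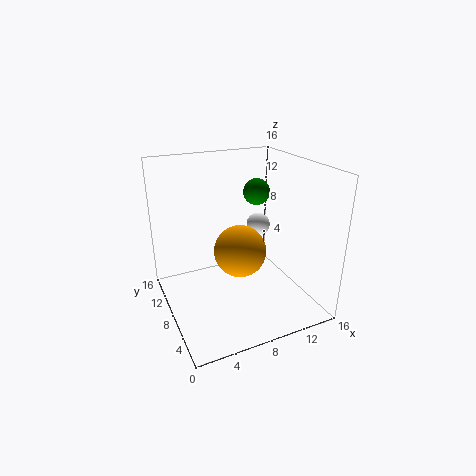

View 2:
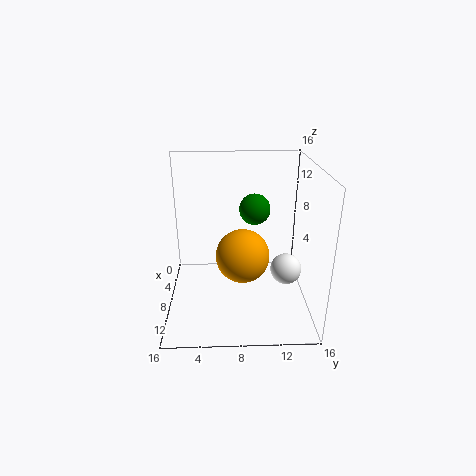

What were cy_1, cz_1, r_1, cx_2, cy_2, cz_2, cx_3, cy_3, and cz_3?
cy_1 = 12.5; cz_1 = 7; r_1 = 1.5; cx_2 = 11; cy_2 = 9.5; cz_2 = 12.5; cx_3 = 8.5; cy_3 = 8.5; cz_3 = 6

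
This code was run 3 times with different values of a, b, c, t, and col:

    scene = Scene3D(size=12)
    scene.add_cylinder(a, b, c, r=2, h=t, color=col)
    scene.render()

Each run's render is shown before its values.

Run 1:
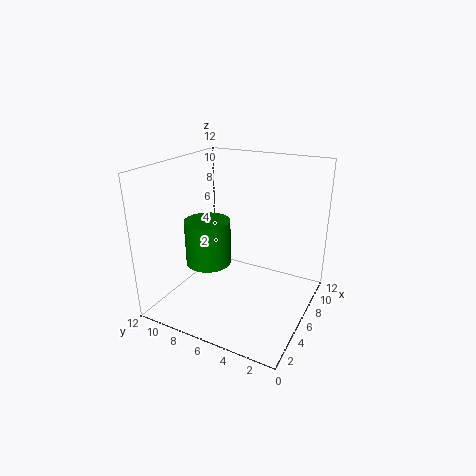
a = 6
b = 9
c = 3
t = 4
col = 'green'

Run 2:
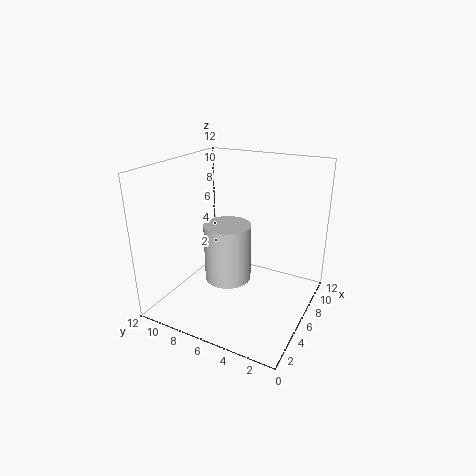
a = 6
b = 7
c = 2
t = 5
col = 'lightgray'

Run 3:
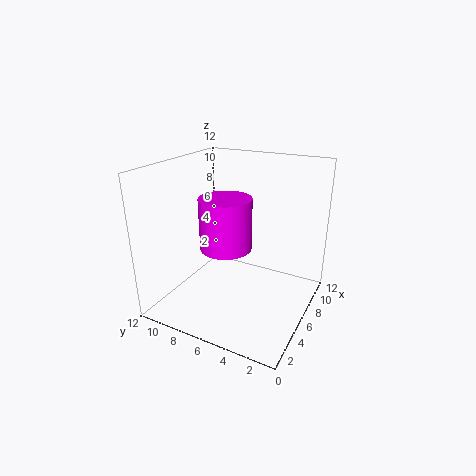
a = 4
b = 6
c = 6
t = 4
col = 'magenta'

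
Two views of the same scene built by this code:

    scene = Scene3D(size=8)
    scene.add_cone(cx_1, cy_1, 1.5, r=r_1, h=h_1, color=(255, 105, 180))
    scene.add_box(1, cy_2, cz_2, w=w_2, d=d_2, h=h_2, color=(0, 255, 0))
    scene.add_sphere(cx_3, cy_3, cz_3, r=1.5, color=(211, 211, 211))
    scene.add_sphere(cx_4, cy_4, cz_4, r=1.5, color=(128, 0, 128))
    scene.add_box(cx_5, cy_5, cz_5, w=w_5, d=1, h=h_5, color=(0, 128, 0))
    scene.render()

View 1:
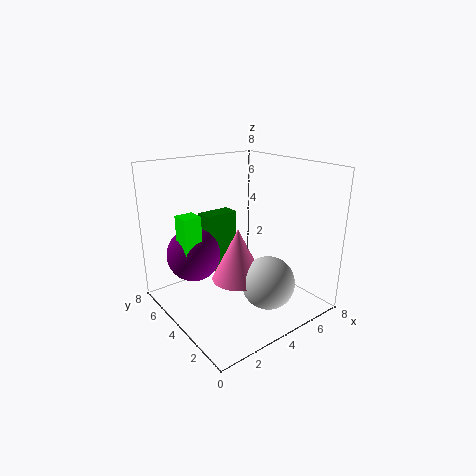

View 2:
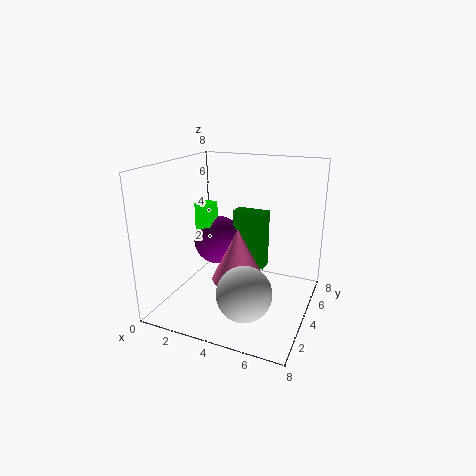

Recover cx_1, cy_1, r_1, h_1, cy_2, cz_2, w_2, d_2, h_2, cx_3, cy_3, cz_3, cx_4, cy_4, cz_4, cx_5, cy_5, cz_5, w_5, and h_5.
cx_1 = 4
cy_1 = 4
r_1 = 1.5
h_1 = 3
cy_2 = 4.5
cz_2 = 3
w_2 = 1
d_2 = 1
h_2 = 2.5
cx_3 = 5
cy_3 = 2.5
cz_3 = 1.5
cx_4 = 2
cy_4 = 5.5
cz_4 = 3
cx_5 = 3
cy_5 = 5.5
cz_5 = 1.5
w_5 = 2
h_5 = 3.5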